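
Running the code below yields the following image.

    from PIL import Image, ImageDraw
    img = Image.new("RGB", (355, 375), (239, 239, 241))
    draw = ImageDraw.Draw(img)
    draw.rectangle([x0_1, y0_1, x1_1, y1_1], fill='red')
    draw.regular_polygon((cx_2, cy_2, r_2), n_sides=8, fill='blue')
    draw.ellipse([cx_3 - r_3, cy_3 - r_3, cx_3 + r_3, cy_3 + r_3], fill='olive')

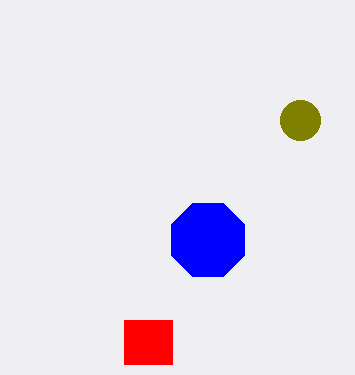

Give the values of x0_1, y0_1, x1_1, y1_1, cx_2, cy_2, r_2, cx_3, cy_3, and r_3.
x0_1 = 124; y0_1 = 320; x1_1 = 172; y1_1 = 364; cx_2 = 208; cy_2 = 240; r_2 = 40; cx_3 = 300; cy_3 = 120; r_3 = 20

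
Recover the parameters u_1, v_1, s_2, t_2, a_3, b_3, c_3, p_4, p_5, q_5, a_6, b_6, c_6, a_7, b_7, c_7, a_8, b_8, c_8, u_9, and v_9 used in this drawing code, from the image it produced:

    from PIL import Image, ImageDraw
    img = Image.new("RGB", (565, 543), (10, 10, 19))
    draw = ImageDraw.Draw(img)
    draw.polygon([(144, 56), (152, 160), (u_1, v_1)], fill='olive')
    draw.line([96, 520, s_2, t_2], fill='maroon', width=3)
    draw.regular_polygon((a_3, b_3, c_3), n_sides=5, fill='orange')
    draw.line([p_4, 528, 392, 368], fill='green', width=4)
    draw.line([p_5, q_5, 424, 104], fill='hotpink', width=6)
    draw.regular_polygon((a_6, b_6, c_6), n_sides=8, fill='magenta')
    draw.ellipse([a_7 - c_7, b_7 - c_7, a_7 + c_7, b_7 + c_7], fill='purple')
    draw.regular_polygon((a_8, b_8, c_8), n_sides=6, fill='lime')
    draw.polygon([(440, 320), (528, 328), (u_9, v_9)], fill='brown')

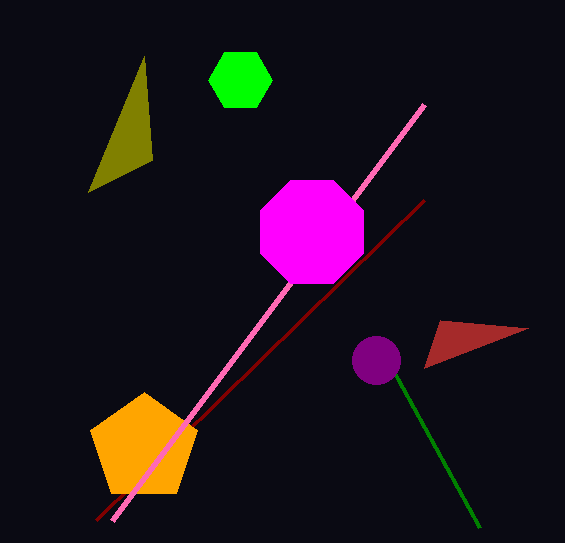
u_1 = 88
v_1 = 192
s_2 = 424
t_2 = 200
a_3 = 144
b_3 = 448
c_3 = 56
p_4 = 480
p_5 = 112
q_5 = 520
a_6 = 312
b_6 = 232
c_6 = 56
a_7 = 376
b_7 = 360
c_7 = 24
a_8 = 240
b_8 = 80
c_8 = 32
u_9 = 424
v_9 = 368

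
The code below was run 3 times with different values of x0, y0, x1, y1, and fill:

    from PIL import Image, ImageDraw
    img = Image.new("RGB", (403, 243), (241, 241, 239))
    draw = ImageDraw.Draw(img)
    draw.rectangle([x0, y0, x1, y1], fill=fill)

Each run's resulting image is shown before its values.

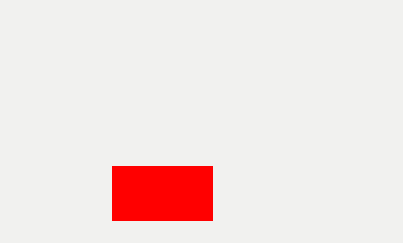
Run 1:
x0 = 112; y0 = 166; x1 = 212; y1 = 220; fill = 'red'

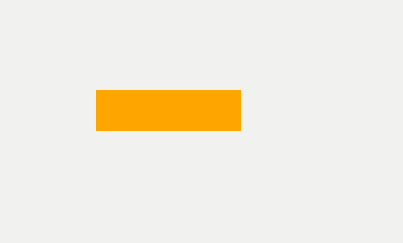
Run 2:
x0 = 96, y0 = 90, x1 = 240, y1 = 130, fill = 'orange'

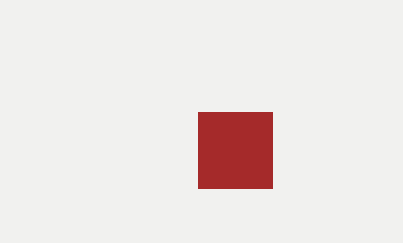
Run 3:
x0 = 198
y0 = 112
x1 = 272
y1 = 188
fill = 'brown'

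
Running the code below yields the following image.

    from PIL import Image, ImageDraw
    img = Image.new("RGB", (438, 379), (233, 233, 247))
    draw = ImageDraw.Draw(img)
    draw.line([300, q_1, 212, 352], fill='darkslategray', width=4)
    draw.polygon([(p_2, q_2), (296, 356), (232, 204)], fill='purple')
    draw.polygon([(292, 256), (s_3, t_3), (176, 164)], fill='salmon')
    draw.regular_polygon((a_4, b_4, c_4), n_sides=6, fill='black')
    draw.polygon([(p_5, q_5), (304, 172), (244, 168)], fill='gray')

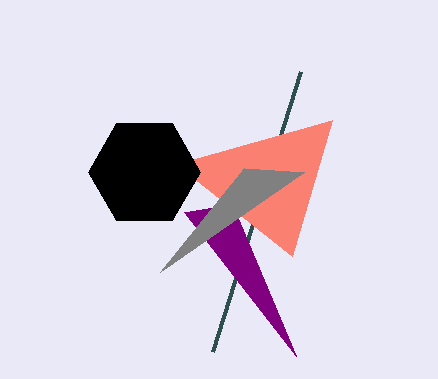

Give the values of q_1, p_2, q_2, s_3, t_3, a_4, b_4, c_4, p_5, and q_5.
q_1 = 72, p_2 = 184, q_2 = 212, s_3 = 332, t_3 = 120, a_4 = 144, b_4 = 172, c_4 = 56, p_5 = 160, q_5 = 272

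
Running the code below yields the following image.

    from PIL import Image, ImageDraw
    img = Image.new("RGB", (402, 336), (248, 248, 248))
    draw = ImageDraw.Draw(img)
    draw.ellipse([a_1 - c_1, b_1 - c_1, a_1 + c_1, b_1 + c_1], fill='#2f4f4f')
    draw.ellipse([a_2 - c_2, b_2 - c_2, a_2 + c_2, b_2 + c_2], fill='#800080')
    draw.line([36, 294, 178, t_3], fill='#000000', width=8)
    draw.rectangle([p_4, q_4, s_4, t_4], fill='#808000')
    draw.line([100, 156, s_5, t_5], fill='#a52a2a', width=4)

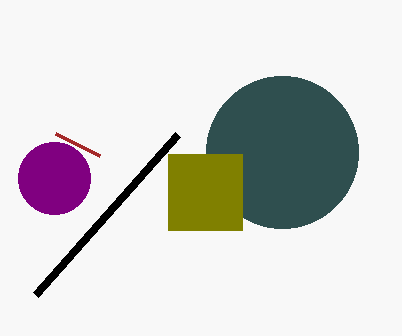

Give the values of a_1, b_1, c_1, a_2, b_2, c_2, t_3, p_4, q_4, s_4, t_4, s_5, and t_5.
a_1 = 282; b_1 = 152; c_1 = 76; a_2 = 54; b_2 = 178; c_2 = 36; t_3 = 134; p_4 = 168; q_4 = 154; s_4 = 242; t_4 = 230; s_5 = 56; t_5 = 134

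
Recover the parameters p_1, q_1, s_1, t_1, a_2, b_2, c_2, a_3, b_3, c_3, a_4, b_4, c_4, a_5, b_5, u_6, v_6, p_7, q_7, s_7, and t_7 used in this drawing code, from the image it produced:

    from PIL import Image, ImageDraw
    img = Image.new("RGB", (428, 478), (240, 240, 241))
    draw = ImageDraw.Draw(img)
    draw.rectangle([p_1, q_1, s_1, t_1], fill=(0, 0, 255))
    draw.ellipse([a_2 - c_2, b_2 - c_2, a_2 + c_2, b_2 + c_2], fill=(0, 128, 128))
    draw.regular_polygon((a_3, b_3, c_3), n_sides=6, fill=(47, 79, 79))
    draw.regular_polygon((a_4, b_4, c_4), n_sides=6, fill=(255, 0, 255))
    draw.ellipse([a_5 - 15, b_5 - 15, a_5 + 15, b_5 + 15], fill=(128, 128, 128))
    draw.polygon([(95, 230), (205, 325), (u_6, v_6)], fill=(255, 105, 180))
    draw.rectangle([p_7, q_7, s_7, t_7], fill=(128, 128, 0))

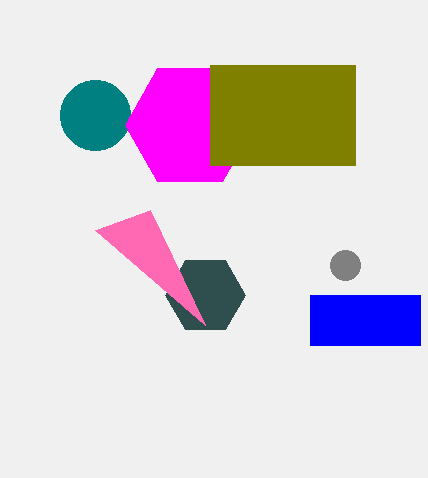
p_1 = 310, q_1 = 295, s_1 = 420, t_1 = 345, a_2 = 95, b_2 = 115, c_2 = 35, a_3 = 205, b_3 = 295, c_3 = 40, a_4 = 190, b_4 = 125, c_4 = 65, a_5 = 345, b_5 = 265, u_6 = 150, v_6 = 210, p_7 = 210, q_7 = 65, s_7 = 355, t_7 = 165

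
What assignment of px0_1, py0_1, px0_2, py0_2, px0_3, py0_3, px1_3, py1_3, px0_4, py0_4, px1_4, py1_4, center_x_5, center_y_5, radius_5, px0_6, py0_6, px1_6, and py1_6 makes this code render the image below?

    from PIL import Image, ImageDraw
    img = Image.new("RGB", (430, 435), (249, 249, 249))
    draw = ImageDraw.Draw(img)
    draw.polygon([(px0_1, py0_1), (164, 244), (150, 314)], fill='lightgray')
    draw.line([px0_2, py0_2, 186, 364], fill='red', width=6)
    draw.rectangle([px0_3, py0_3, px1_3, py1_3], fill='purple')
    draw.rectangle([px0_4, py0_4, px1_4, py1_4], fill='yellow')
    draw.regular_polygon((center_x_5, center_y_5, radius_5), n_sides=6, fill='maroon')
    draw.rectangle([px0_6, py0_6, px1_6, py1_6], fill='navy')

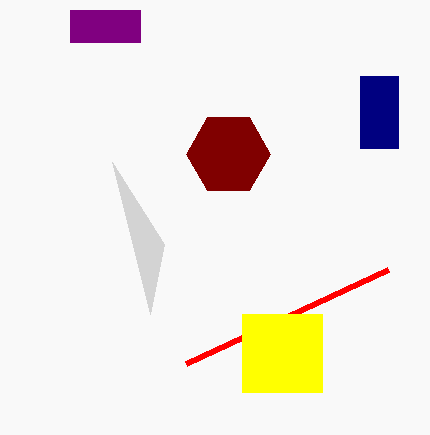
px0_1 = 112; py0_1 = 162; px0_2 = 388; py0_2 = 270; px0_3 = 70; py0_3 = 10; px1_3 = 140; py1_3 = 42; px0_4 = 242; py0_4 = 314; px1_4 = 322; py1_4 = 392; center_x_5 = 228; center_y_5 = 154; radius_5 = 42; px0_6 = 360; py0_6 = 76; px1_6 = 398; py1_6 = 148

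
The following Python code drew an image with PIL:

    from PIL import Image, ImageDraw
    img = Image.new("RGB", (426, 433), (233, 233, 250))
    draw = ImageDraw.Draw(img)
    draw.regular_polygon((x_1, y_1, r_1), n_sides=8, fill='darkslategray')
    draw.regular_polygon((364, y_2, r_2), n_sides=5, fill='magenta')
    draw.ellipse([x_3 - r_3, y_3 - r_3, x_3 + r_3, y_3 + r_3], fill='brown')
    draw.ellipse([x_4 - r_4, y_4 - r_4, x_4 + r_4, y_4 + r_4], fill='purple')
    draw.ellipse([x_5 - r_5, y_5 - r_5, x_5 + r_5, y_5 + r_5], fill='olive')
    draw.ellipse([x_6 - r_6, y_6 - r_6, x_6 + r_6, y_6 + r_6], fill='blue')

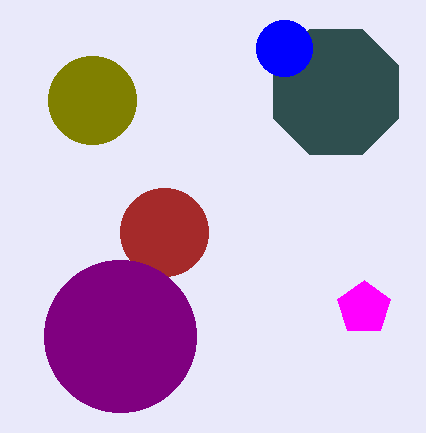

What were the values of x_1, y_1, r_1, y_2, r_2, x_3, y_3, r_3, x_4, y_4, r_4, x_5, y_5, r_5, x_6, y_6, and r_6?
x_1 = 336; y_1 = 92; r_1 = 68; y_2 = 308; r_2 = 28; x_3 = 164; y_3 = 232; r_3 = 44; x_4 = 120; y_4 = 336; r_4 = 76; x_5 = 92; y_5 = 100; r_5 = 44; x_6 = 284; y_6 = 48; r_6 = 28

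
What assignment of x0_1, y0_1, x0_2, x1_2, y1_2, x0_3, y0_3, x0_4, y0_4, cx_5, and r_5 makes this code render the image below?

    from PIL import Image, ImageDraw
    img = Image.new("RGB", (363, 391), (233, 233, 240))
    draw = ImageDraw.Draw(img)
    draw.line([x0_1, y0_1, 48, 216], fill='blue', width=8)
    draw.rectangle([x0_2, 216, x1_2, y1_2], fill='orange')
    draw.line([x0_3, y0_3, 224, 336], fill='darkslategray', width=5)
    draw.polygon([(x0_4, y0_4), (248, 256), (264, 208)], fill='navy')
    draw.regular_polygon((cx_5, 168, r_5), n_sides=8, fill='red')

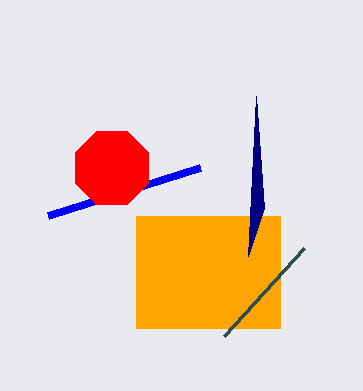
x0_1 = 200; y0_1 = 168; x0_2 = 136; x1_2 = 280; y1_2 = 328; x0_3 = 304; y0_3 = 248; x0_4 = 256; y0_4 = 96; cx_5 = 112; r_5 = 40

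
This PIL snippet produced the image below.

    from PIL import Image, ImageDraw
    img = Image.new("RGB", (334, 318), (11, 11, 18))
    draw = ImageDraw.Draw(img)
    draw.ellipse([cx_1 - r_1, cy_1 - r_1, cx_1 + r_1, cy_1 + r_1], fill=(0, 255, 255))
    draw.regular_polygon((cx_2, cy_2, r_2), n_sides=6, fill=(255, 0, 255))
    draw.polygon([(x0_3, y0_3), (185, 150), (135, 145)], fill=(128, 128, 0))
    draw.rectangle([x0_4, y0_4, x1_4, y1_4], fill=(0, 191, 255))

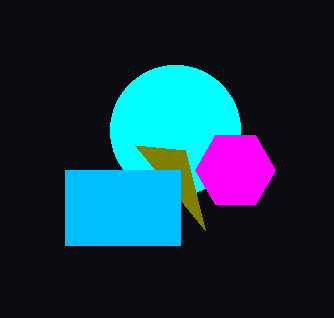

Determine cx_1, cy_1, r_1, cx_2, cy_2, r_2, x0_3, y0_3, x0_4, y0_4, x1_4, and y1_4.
cx_1 = 175
cy_1 = 130
r_1 = 65
cx_2 = 235
cy_2 = 170
r_2 = 40
x0_3 = 205
y0_3 = 230
x0_4 = 65
y0_4 = 170
x1_4 = 180
y1_4 = 245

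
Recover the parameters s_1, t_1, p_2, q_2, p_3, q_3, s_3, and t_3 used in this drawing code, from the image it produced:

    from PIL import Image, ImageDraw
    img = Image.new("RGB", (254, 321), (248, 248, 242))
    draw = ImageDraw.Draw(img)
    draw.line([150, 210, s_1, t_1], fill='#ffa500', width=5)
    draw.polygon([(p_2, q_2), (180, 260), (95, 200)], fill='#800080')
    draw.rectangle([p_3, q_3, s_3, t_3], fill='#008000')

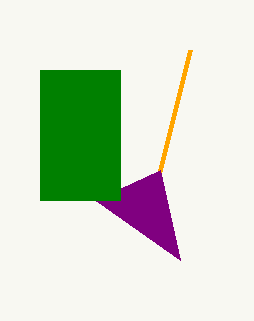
s_1 = 190, t_1 = 50, p_2 = 160, q_2 = 170, p_3 = 40, q_3 = 70, s_3 = 120, t_3 = 200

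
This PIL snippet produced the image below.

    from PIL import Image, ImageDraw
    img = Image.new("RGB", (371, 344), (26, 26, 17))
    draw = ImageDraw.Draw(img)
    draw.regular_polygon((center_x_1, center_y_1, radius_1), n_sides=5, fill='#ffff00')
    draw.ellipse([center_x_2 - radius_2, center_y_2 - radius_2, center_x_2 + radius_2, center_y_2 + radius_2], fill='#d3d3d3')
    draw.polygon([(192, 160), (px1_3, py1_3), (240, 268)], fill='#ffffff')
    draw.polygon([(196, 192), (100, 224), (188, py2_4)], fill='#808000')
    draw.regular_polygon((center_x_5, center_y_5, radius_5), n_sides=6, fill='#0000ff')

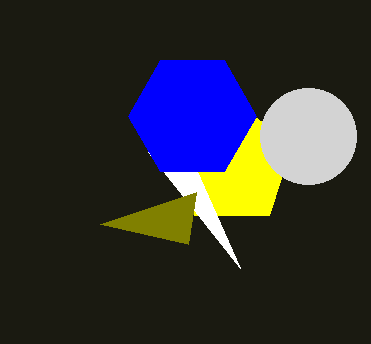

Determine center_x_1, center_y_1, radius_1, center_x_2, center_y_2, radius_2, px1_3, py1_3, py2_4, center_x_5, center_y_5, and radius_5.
center_x_1 = 232, center_y_1 = 164, radius_1 = 64, center_x_2 = 308, center_y_2 = 136, radius_2 = 48, px1_3 = 148, py1_3 = 152, py2_4 = 244, center_x_5 = 192, center_y_5 = 116, radius_5 = 64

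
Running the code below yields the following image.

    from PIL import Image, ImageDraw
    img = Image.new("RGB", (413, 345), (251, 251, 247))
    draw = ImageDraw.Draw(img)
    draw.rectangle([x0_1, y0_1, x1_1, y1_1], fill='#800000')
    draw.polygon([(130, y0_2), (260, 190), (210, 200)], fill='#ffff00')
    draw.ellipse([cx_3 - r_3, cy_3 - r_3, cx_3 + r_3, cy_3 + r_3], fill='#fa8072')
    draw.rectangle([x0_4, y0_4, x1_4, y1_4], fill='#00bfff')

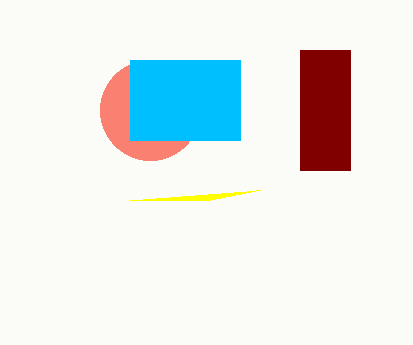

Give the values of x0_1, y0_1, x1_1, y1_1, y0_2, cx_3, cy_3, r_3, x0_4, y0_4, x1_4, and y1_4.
x0_1 = 300; y0_1 = 50; x1_1 = 350; y1_1 = 170; y0_2 = 200; cx_3 = 150; cy_3 = 110; r_3 = 50; x0_4 = 130; y0_4 = 60; x1_4 = 240; y1_4 = 140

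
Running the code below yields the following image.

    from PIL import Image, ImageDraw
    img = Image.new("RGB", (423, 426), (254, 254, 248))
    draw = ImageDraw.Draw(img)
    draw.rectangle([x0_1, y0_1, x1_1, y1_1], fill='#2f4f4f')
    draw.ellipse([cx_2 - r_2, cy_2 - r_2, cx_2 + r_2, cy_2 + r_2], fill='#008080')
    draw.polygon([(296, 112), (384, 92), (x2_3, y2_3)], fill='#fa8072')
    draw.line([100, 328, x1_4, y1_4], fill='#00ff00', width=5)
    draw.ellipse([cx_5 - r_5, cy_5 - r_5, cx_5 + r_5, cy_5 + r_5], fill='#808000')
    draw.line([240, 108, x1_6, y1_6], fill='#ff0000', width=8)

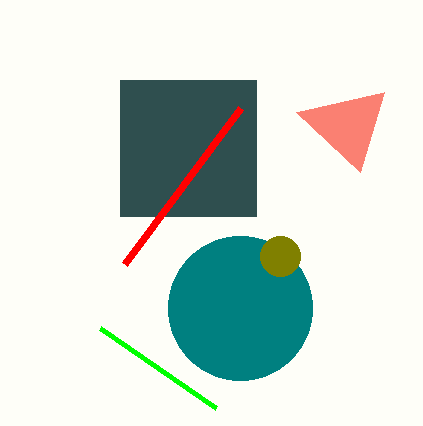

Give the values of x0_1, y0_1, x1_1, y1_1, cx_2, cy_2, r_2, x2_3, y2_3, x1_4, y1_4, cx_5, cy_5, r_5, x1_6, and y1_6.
x0_1 = 120; y0_1 = 80; x1_1 = 256; y1_1 = 216; cx_2 = 240; cy_2 = 308; r_2 = 72; x2_3 = 360; y2_3 = 172; x1_4 = 216; y1_4 = 408; cx_5 = 280; cy_5 = 256; r_5 = 20; x1_6 = 124; y1_6 = 264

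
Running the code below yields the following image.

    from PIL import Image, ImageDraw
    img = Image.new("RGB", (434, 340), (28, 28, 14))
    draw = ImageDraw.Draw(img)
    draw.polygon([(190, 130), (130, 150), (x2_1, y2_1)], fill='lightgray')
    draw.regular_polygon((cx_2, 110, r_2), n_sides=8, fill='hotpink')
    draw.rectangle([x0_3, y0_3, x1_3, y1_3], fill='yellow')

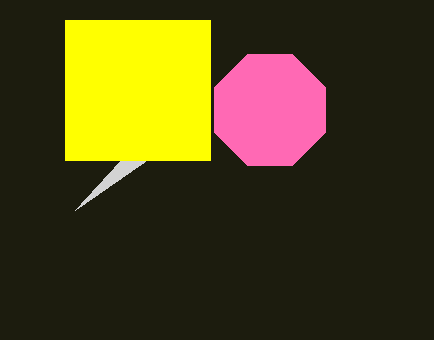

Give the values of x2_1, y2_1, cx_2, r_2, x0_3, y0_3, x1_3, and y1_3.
x2_1 = 75; y2_1 = 210; cx_2 = 270; r_2 = 60; x0_3 = 65; y0_3 = 20; x1_3 = 210; y1_3 = 160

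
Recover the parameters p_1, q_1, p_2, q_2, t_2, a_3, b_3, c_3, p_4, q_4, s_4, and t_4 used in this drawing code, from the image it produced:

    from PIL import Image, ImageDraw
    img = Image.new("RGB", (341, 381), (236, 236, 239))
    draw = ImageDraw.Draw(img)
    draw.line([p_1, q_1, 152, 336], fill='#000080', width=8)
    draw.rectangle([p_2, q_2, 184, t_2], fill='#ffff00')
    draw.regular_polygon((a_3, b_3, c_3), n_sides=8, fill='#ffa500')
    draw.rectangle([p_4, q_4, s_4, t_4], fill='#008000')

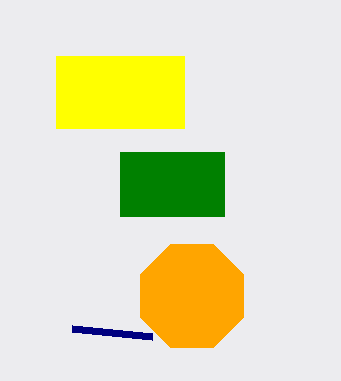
p_1 = 72; q_1 = 328; p_2 = 56; q_2 = 56; t_2 = 128; a_3 = 192; b_3 = 296; c_3 = 56; p_4 = 120; q_4 = 152; s_4 = 224; t_4 = 216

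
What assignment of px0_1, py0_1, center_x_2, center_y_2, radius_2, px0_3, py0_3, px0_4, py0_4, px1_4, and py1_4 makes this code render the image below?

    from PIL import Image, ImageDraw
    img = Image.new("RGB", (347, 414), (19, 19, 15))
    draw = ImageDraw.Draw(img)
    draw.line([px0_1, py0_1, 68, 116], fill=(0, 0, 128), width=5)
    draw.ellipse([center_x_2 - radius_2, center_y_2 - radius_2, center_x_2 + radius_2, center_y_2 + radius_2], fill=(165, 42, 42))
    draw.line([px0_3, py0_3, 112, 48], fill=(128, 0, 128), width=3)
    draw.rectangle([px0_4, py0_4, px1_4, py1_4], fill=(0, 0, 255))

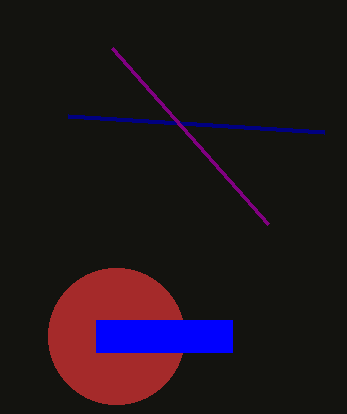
px0_1 = 324
py0_1 = 132
center_x_2 = 116
center_y_2 = 336
radius_2 = 68
px0_3 = 268
py0_3 = 224
px0_4 = 96
py0_4 = 320
px1_4 = 232
py1_4 = 352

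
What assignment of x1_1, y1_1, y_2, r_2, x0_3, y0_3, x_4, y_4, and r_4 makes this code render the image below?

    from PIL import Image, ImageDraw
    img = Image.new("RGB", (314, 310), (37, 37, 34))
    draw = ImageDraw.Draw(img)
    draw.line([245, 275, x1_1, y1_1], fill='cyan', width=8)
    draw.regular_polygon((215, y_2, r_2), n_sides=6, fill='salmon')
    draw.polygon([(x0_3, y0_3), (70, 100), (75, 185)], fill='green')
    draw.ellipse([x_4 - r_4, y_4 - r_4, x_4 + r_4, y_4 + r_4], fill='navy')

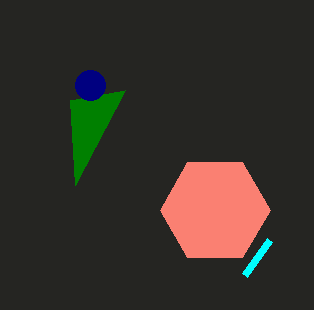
x1_1 = 270
y1_1 = 240
y_2 = 210
r_2 = 55
x0_3 = 125
y0_3 = 90
x_4 = 90
y_4 = 85
r_4 = 15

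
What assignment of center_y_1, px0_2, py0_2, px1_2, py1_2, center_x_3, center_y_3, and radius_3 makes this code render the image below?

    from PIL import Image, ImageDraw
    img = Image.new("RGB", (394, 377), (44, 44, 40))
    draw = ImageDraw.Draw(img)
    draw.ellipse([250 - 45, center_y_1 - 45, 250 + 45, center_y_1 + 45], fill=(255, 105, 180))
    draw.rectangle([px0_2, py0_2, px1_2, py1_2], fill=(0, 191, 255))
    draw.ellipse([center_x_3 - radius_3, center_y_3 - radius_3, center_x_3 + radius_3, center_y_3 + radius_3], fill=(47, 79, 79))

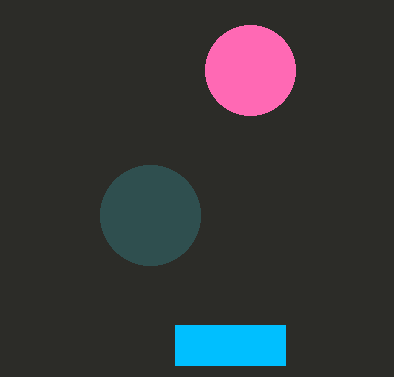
center_y_1 = 70
px0_2 = 175
py0_2 = 325
px1_2 = 285
py1_2 = 365
center_x_3 = 150
center_y_3 = 215
radius_3 = 50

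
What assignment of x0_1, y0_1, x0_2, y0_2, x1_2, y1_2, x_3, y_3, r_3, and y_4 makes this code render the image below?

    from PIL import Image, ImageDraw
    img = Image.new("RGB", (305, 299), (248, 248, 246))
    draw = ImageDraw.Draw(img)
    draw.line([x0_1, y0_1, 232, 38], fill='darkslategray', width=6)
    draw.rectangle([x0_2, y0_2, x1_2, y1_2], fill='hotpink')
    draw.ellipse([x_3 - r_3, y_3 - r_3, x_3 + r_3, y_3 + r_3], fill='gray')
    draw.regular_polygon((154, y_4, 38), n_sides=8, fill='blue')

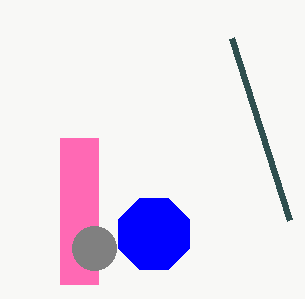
x0_1 = 290, y0_1 = 220, x0_2 = 60, y0_2 = 138, x1_2 = 98, y1_2 = 284, x_3 = 94, y_3 = 248, r_3 = 22, y_4 = 234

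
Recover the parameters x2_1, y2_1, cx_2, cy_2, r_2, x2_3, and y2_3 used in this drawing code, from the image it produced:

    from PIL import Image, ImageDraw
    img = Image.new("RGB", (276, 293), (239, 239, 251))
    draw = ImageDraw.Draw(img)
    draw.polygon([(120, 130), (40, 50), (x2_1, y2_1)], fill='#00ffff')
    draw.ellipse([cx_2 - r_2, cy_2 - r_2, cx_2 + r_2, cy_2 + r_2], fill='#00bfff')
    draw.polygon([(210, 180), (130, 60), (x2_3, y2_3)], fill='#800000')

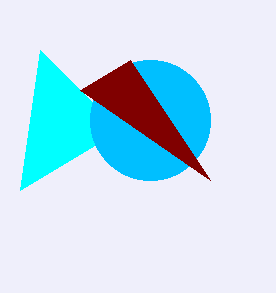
x2_1 = 20; y2_1 = 190; cx_2 = 150; cy_2 = 120; r_2 = 60; x2_3 = 80; y2_3 = 90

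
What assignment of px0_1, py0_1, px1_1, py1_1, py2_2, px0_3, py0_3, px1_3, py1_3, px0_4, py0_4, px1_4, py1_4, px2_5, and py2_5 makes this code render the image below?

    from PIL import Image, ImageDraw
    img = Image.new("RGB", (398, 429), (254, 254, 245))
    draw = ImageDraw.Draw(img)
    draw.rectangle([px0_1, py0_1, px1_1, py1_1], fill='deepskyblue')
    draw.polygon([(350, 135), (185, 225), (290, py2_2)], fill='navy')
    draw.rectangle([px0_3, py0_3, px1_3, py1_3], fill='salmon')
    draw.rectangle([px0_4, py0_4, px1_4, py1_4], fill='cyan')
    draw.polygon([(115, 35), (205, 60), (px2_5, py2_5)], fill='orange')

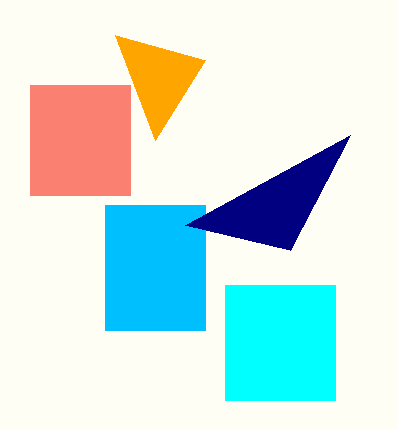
px0_1 = 105; py0_1 = 205; px1_1 = 205; py1_1 = 330; py2_2 = 250; px0_3 = 30; py0_3 = 85; px1_3 = 130; py1_3 = 195; px0_4 = 225; py0_4 = 285; px1_4 = 335; py1_4 = 400; px2_5 = 155; py2_5 = 140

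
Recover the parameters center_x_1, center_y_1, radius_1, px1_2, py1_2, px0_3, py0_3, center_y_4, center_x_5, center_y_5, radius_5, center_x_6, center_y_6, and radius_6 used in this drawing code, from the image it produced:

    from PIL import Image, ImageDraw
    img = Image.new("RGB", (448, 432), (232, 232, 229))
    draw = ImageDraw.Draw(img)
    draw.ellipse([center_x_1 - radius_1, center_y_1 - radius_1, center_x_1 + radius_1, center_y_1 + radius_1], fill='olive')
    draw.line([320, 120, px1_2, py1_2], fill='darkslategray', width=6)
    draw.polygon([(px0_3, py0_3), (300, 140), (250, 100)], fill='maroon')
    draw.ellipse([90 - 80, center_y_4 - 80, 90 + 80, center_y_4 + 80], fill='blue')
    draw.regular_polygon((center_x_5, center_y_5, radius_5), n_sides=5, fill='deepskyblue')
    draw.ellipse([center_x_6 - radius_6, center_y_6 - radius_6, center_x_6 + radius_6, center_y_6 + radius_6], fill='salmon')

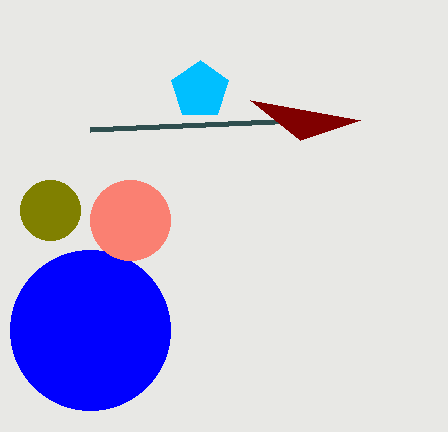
center_x_1 = 50, center_y_1 = 210, radius_1 = 30, px1_2 = 90, py1_2 = 130, px0_3 = 360, py0_3 = 120, center_y_4 = 330, center_x_5 = 200, center_y_5 = 90, radius_5 = 30, center_x_6 = 130, center_y_6 = 220, radius_6 = 40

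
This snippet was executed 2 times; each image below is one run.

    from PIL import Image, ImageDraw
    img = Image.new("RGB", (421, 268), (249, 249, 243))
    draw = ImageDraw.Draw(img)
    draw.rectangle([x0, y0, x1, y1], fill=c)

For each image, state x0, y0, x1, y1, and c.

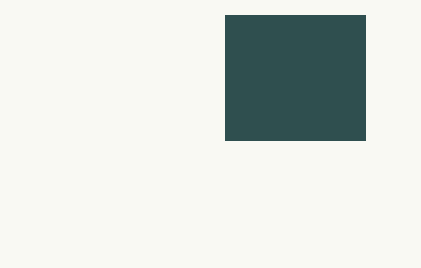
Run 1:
x0 = 225; y0 = 15; x1 = 365; y1 = 140; c = 'darkslategray'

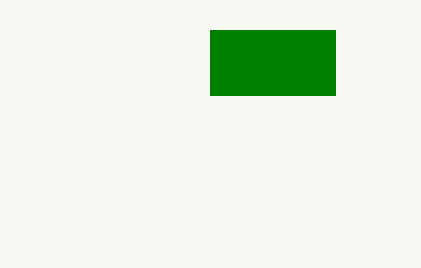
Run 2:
x0 = 210
y0 = 30
x1 = 335
y1 = 95
c = 'green'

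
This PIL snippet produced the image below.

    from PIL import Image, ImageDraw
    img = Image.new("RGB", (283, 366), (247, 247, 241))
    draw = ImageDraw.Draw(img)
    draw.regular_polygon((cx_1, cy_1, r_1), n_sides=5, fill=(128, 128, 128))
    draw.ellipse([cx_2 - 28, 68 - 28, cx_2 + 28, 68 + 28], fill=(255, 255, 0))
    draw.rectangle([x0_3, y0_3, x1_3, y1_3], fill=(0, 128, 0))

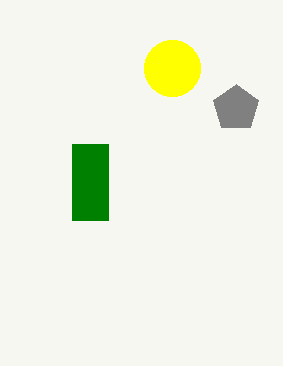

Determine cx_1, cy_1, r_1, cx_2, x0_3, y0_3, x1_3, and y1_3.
cx_1 = 236; cy_1 = 108; r_1 = 24; cx_2 = 172; x0_3 = 72; y0_3 = 144; x1_3 = 108; y1_3 = 220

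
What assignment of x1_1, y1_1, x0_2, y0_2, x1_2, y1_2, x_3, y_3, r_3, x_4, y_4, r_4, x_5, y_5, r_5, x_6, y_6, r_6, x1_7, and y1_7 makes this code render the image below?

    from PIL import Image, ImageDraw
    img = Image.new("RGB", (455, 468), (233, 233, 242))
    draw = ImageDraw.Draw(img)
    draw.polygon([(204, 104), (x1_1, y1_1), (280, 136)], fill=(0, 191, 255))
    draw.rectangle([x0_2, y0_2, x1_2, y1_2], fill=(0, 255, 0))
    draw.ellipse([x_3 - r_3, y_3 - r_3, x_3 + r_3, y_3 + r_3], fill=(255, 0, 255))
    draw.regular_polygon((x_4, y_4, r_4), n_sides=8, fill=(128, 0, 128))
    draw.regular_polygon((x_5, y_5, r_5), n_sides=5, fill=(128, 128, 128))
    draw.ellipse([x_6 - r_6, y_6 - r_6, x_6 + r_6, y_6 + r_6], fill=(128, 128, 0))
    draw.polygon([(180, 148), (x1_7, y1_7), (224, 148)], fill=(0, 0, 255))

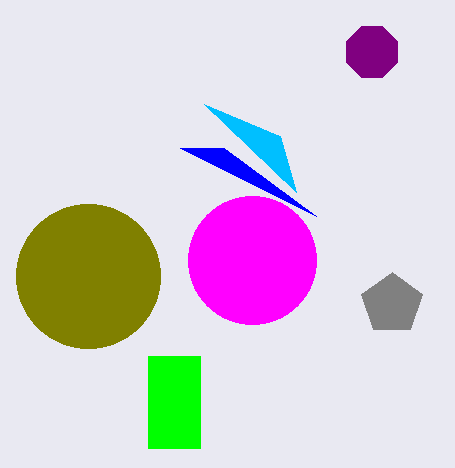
x1_1 = 296; y1_1 = 192; x0_2 = 148; y0_2 = 356; x1_2 = 200; y1_2 = 448; x_3 = 252; y_3 = 260; r_3 = 64; x_4 = 372; y_4 = 52; r_4 = 28; x_5 = 392; y_5 = 304; r_5 = 32; x_6 = 88; y_6 = 276; r_6 = 72; x1_7 = 316; y1_7 = 216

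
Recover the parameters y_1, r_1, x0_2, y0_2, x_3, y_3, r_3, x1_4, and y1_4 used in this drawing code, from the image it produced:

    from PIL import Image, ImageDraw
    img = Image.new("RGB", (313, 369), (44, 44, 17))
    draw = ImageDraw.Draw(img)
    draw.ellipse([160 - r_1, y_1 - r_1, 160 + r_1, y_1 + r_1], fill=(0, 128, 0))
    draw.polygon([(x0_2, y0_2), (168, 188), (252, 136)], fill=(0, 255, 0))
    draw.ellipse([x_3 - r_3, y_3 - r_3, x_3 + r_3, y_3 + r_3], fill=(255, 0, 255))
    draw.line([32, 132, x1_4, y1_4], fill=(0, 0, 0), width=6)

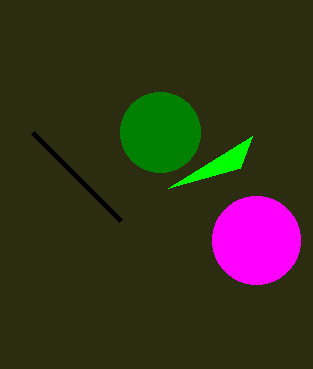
y_1 = 132, r_1 = 40, x0_2 = 240, y0_2 = 168, x_3 = 256, y_3 = 240, r_3 = 44, x1_4 = 120, y1_4 = 220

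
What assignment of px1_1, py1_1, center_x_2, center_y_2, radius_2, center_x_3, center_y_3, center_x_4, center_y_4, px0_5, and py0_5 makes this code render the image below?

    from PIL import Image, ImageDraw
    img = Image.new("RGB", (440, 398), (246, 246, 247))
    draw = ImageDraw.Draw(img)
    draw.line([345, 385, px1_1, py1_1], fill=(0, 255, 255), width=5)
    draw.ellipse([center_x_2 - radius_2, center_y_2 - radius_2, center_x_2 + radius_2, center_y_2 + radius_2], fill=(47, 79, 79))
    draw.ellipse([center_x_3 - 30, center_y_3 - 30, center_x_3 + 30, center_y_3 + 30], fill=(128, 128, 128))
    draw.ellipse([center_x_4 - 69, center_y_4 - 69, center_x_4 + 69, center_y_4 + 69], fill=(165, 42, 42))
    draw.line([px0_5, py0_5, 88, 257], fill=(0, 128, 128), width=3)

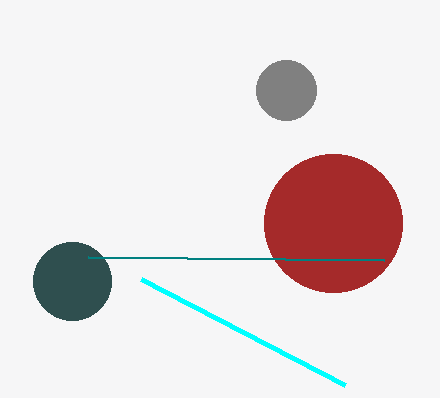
px1_1 = 141; py1_1 = 279; center_x_2 = 72; center_y_2 = 281; radius_2 = 39; center_x_3 = 286; center_y_3 = 90; center_x_4 = 333; center_y_4 = 223; px0_5 = 384; py0_5 = 260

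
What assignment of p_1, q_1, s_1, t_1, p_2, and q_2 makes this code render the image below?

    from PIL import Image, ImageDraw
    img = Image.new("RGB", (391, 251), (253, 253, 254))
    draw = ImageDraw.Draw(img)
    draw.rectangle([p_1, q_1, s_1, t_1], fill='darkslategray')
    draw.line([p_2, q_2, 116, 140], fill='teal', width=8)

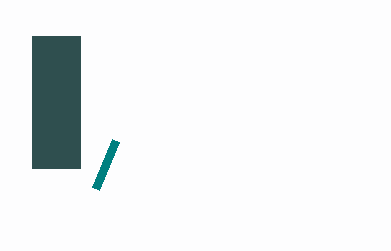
p_1 = 32, q_1 = 36, s_1 = 80, t_1 = 168, p_2 = 96, q_2 = 188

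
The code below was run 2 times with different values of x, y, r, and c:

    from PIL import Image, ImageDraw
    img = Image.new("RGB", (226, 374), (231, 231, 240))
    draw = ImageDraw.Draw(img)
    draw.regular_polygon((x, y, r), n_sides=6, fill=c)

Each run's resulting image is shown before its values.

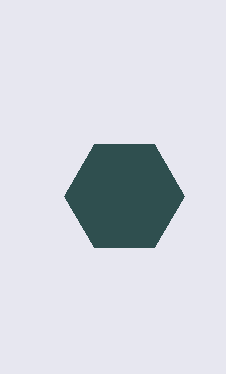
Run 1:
x = 124, y = 196, r = 60, c = 'darkslategray'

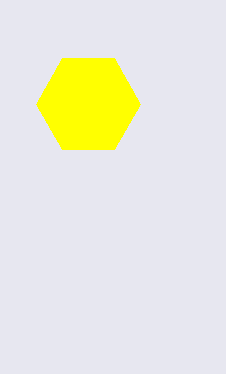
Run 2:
x = 88, y = 104, r = 52, c = 'yellow'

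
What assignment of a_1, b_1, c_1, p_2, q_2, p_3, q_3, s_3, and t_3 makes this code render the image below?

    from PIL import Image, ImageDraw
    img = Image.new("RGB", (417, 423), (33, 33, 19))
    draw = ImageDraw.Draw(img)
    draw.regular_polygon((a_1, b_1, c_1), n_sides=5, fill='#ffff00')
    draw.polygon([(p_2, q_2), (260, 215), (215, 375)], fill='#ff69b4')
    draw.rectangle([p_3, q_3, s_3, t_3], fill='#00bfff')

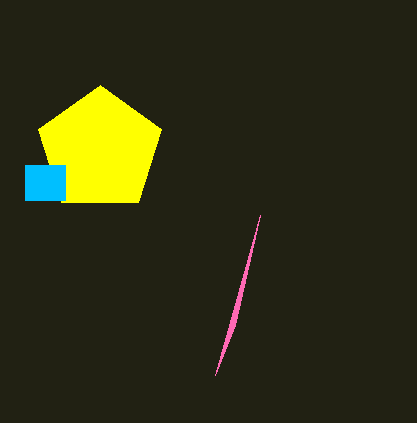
a_1 = 100; b_1 = 150; c_1 = 65; p_2 = 235; q_2 = 325; p_3 = 25; q_3 = 165; s_3 = 65; t_3 = 200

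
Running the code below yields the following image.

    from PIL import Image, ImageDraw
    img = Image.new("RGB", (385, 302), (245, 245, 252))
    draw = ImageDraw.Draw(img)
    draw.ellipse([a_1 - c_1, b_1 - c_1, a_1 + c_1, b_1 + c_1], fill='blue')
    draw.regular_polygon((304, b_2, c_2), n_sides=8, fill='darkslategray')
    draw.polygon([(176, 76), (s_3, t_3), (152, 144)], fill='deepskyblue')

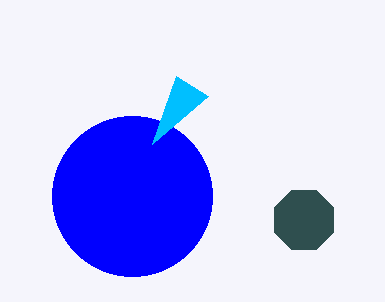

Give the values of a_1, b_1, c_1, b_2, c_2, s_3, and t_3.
a_1 = 132, b_1 = 196, c_1 = 80, b_2 = 220, c_2 = 32, s_3 = 208, t_3 = 96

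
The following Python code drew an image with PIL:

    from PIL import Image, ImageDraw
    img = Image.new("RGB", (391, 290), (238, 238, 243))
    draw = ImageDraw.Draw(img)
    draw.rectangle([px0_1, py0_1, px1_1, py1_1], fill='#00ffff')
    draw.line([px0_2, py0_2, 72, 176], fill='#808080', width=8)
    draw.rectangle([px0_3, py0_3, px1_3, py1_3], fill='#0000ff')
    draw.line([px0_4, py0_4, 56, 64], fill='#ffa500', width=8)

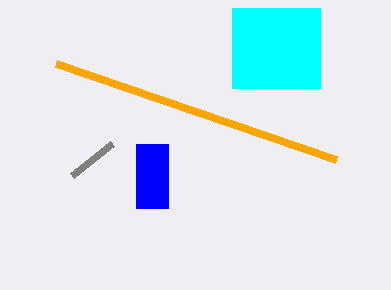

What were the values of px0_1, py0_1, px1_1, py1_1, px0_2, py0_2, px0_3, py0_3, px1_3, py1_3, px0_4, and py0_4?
px0_1 = 232, py0_1 = 8, px1_1 = 320, py1_1 = 88, px0_2 = 112, py0_2 = 144, px0_3 = 136, py0_3 = 144, px1_3 = 168, py1_3 = 208, px0_4 = 336, py0_4 = 160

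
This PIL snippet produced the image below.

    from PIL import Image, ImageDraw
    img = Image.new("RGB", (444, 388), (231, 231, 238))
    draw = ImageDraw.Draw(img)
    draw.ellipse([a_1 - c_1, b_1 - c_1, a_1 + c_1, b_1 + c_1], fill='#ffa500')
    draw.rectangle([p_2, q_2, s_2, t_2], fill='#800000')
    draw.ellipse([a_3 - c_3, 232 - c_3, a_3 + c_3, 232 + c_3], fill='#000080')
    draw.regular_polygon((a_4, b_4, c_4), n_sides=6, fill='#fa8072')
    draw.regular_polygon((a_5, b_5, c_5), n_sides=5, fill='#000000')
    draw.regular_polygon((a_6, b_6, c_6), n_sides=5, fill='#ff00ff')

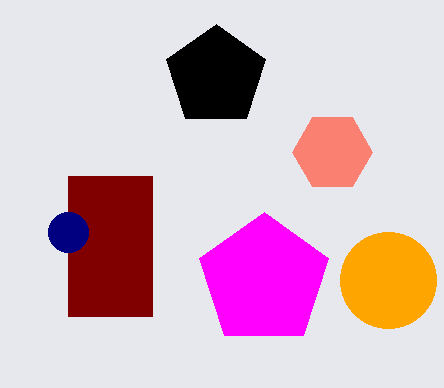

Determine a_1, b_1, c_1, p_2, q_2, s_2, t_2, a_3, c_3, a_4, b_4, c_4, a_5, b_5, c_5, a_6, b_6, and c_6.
a_1 = 388
b_1 = 280
c_1 = 48
p_2 = 68
q_2 = 176
s_2 = 152
t_2 = 316
a_3 = 68
c_3 = 20
a_4 = 332
b_4 = 152
c_4 = 40
a_5 = 216
b_5 = 76
c_5 = 52
a_6 = 264
b_6 = 280
c_6 = 68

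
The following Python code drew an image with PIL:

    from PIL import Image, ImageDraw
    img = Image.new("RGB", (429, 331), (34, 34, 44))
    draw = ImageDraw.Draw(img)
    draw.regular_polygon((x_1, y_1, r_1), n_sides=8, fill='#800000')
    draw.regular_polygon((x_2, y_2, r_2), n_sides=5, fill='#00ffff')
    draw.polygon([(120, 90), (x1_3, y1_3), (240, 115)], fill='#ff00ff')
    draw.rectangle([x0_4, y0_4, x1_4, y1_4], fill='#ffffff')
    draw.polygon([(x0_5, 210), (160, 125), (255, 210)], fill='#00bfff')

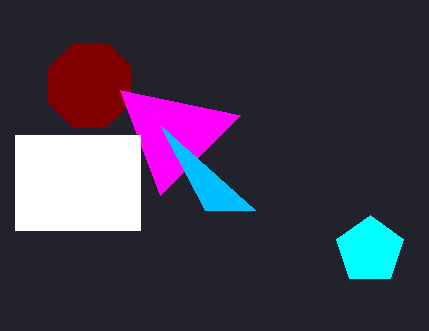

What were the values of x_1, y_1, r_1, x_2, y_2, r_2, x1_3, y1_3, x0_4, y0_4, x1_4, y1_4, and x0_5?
x_1 = 90
y_1 = 85
r_1 = 45
x_2 = 370
y_2 = 250
r_2 = 35
x1_3 = 160
y1_3 = 195
x0_4 = 15
y0_4 = 135
x1_4 = 140
y1_4 = 230
x0_5 = 205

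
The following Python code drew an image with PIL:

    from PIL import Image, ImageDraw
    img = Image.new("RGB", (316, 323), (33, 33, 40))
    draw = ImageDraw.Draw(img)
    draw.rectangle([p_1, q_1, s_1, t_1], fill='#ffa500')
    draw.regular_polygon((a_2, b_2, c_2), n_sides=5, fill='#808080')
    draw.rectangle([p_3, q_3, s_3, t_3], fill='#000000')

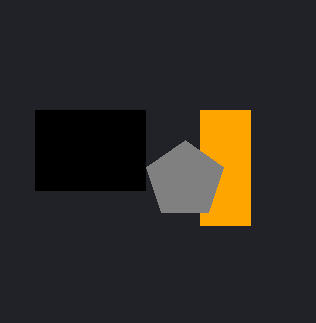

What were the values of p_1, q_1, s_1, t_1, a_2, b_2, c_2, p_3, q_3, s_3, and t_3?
p_1 = 200
q_1 = 110
s_1 = 250
t_1 = 225
a_2 = 185
b_2 = 180
c_2 = 40
p_3 = 35
q_3 = 110
s_3 = 145
t_3 = 190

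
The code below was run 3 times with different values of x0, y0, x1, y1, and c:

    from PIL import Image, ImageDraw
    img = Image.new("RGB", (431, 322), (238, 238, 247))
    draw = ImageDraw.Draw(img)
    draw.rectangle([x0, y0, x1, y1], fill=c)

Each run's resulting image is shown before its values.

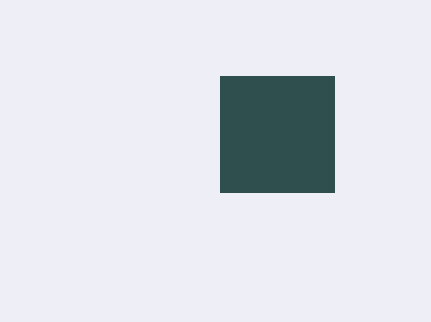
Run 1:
x0 = 220
y0 = 76
x1 = 334
y1 = 192
c = 'darkslategray'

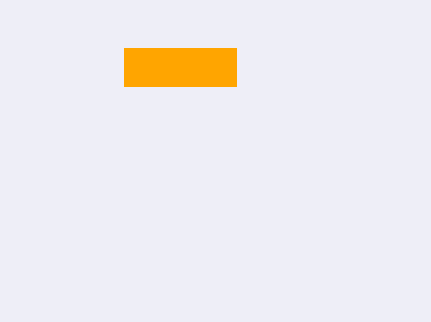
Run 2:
x0 = 124; y0 = 48; x1 = 236; y1 = 86; c = 'orange'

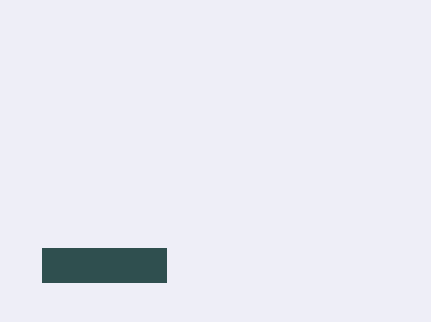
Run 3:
x0 = 42; y0 = 248; x1 = 166; y1 = 282; c = 'darkslategray'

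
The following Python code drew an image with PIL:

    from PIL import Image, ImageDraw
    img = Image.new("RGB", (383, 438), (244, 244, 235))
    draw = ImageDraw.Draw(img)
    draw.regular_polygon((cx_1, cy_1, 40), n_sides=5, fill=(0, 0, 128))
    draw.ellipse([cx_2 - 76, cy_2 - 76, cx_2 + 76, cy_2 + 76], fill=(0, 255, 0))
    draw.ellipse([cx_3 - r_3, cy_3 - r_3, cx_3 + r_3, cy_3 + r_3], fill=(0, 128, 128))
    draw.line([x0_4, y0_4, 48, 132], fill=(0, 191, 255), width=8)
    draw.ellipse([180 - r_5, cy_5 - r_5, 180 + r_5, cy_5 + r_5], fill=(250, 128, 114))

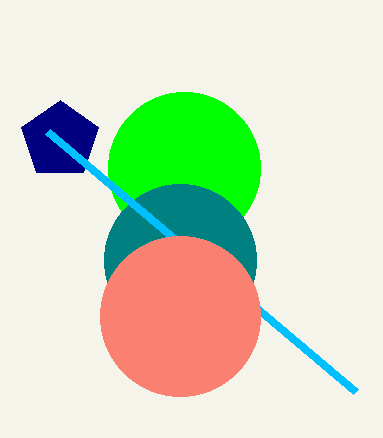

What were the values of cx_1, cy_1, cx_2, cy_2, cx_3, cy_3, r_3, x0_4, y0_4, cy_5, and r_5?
cx_1 = 60, cy_1 = 140, cx_2 = 184, cy_2 = 168, cx_3 = 180, cy_3 = 260, r_3 = 76, x0_4 = 356, y0_4 = 392, cy_5 = 316, r_5 = 80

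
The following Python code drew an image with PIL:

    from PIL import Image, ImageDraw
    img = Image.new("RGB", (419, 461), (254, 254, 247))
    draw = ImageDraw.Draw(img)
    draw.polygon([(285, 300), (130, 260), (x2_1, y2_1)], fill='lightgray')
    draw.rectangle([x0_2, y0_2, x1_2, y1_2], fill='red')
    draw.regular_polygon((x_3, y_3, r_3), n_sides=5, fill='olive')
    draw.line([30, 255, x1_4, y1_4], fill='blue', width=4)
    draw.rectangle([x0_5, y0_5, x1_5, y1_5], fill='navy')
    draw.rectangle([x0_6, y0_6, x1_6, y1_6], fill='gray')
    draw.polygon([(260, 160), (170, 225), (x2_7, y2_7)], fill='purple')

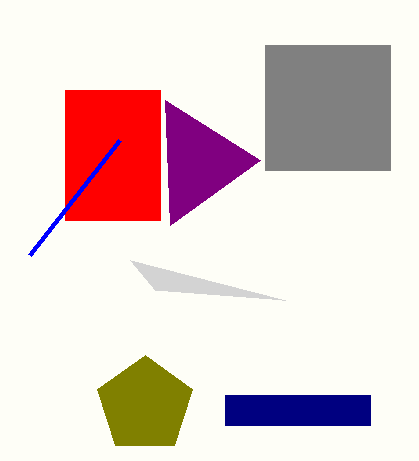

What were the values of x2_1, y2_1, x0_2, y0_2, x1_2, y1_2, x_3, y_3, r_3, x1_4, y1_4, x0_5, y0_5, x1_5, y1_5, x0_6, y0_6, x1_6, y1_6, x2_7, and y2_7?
x2_1 = 155, y2_1 = 290, x0_2 = 65, y0_2 = 90, x1_2 = 160, y1_2 = 220, x_3 = 145, y_3 = 405, r_3 = 50, x1_4 = 120, y1_4 = 140, x0_5 = 225, y0_5 = 395, x1_5 = 370, y1_5 = 425, x0_6 = 265, y0_6 = 45, x1_6 = 390, y1_6 = 170, x2_7 = 165, y2_7 = 100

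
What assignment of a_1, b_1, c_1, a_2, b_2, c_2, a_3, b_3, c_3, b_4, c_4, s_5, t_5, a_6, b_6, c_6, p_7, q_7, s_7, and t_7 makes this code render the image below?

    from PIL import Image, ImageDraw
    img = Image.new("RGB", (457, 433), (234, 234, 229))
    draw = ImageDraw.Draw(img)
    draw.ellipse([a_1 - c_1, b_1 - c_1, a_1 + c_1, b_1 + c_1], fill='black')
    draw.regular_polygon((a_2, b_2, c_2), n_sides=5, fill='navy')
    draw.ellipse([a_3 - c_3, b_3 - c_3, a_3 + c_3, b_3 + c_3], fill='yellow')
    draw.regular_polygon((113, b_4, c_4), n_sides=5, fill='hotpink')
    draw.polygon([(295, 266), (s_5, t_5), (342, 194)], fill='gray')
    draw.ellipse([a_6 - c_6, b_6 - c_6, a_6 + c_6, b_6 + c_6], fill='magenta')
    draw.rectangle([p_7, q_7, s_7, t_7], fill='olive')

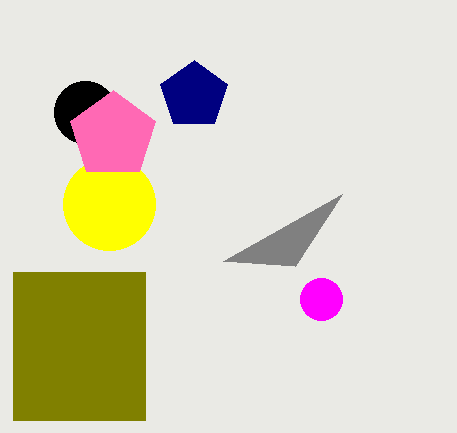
a_1 = 85, b_1 = 112, c_1 = 31, a_2 = 194, b_2 = 95, c_2 = 35, a_3 = 109, b_3 = 204, c_3 = 46, b_4 = 135, c_4 = 45, s_5 = 223, t_5 = 261, a_6 = 321, b_6 = 299, c_6 = 21, p_7 = 13, q_7 = 272, s_7 = 145, t_7 = 420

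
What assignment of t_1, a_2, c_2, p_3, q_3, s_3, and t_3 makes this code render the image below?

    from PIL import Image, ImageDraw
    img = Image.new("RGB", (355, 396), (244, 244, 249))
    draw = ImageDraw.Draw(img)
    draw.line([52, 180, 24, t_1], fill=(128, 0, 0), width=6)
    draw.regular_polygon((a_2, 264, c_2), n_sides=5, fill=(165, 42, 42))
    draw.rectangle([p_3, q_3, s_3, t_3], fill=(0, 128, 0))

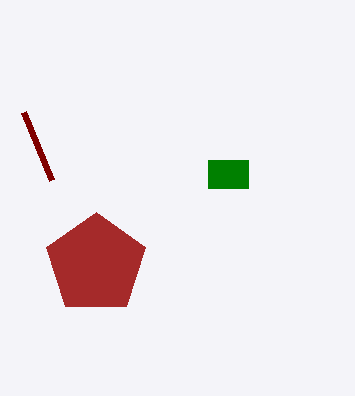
t_1 = 112
a_2 = 96
c_2 = 52
p_3 = 208
q_3 = 160
s_3 = 248
t_3 = 188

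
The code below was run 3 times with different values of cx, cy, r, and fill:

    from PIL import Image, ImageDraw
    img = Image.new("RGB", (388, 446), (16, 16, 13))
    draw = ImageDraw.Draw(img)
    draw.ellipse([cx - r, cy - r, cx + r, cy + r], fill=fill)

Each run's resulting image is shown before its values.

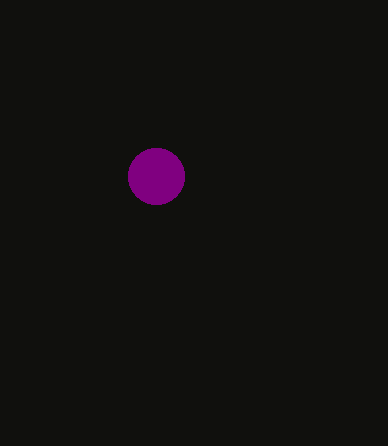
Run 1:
cx = 156, cy = 176, r = 28, fill = 'purple'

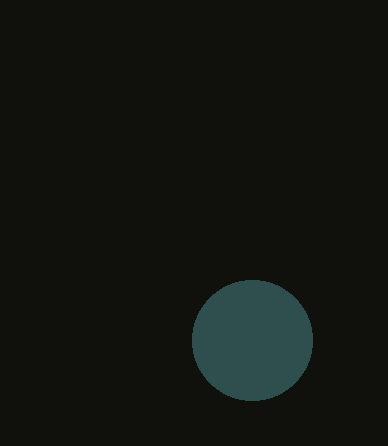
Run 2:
cx = 252, cy = 340, r = 60, fill = 'darkslategray'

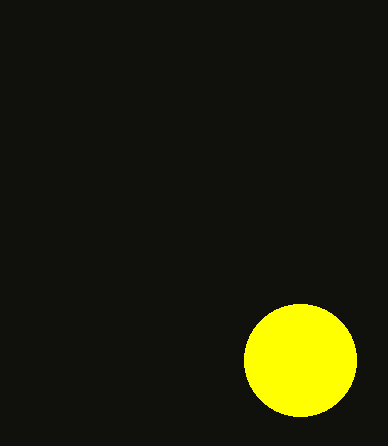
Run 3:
cx = 300
cy = 360
r = 56
fill = 'yellow'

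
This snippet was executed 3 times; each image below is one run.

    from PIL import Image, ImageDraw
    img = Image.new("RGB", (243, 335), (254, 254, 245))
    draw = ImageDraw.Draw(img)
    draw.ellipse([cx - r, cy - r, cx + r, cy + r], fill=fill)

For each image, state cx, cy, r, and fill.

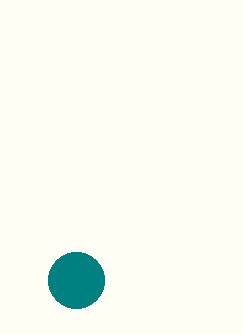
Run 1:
cx = 76; cy = 280; r = 28; fill = 'teal'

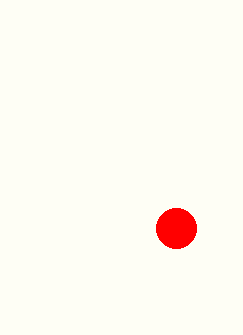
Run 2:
cx = 176
cy = 228
r = 20
fill = 'red'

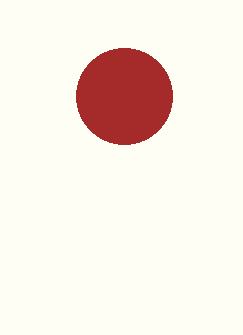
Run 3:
cx = 124
cy = 96
r = 48
fill = 'brown'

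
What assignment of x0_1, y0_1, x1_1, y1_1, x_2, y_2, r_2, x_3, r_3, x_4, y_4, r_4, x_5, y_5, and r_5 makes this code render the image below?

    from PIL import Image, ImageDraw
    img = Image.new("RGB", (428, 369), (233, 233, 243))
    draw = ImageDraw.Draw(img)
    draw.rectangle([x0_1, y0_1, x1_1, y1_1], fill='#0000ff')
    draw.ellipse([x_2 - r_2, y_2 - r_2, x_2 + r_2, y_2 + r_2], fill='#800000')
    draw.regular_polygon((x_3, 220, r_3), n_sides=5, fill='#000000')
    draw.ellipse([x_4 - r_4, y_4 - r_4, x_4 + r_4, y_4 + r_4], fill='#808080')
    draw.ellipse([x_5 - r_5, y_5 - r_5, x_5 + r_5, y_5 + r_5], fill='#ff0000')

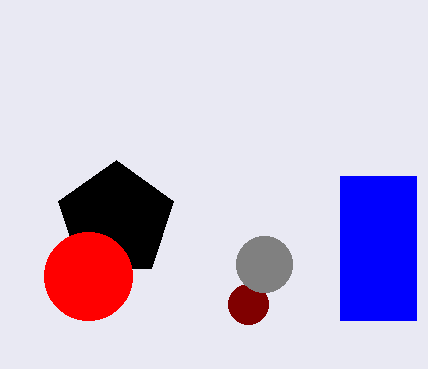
x0_1 = 340; y0_1 = 176; x1_1 = 416; y1_1 = 320; x_2 = 248; y_2 = 304; r_2 = 20; x_3 = 116; r_3 = 60; x_4 = 264; y_4 = 264; r_4 = 28; x_5 = 88; y_5 = 276; r_5 = 44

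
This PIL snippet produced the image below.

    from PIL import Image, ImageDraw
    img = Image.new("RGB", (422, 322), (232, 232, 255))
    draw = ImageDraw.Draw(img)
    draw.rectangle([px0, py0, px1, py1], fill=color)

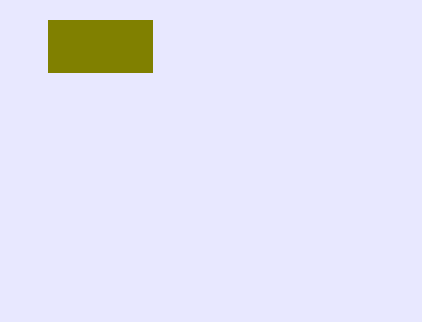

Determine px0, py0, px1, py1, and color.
px0 = 48
py0 = 20
px1 = 152
py1 = 72
color = 'olive'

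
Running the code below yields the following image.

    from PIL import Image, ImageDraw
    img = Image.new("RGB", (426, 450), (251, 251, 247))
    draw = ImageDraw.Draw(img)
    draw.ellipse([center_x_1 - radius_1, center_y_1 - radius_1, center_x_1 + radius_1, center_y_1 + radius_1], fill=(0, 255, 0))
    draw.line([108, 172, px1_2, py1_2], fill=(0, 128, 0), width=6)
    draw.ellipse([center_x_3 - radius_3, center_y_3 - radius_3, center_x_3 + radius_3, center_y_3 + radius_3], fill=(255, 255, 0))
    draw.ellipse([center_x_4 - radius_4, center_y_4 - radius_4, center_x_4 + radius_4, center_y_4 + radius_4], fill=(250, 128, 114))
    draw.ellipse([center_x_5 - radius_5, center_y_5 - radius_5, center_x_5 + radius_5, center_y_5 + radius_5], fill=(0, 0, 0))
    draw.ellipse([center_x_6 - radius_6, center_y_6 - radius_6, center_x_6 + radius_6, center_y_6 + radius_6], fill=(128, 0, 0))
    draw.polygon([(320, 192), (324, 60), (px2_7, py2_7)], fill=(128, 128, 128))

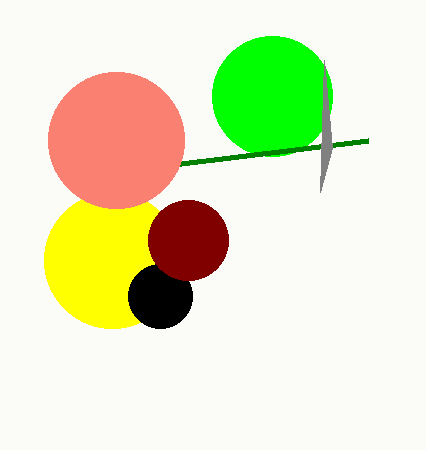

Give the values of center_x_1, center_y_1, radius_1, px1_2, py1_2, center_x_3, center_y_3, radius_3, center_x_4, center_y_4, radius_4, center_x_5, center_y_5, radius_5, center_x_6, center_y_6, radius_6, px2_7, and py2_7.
center_x_1 = 272; center_y_1 = 96; radius_1 = 60; px1_2 = 368; py1_2 = 140; center_x_3 = 112; center_y_3 = 260; radius_3 = 68; center_x_4 = 116; center_y_4 = 140; radius_4 = 68; center_x_5 = 160; center_y_5 = 296; radius_5 = 32; center_x_6 = 188; center_y_6 = 240; radius_6 = 40; px2_7 = 332; py2_7 = 148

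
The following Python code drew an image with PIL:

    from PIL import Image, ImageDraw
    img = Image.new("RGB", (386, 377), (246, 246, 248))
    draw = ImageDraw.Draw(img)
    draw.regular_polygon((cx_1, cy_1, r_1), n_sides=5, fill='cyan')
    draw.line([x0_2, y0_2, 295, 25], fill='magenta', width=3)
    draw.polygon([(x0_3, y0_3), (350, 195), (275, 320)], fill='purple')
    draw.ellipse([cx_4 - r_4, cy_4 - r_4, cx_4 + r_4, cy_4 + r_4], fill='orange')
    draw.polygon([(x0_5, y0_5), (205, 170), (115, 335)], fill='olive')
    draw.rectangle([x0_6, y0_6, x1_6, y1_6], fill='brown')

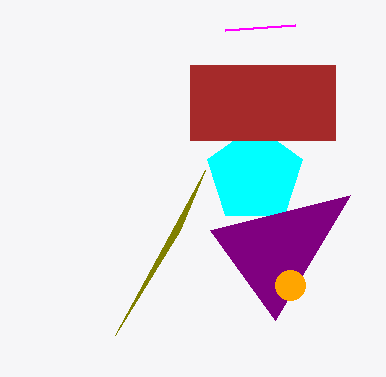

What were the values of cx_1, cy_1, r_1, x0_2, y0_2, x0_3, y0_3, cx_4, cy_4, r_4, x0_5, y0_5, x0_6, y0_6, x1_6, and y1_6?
cx_1 = 255; cy_1 = 175; r_1 = 50; x0_2 = 225; y0_2 = 30; x0_3 = 210; y0_3 = 230; cx_4 = 290; cy_4 = 285; r_4 = 15; x0_5 = 180; y0_5 = 230; x0_6 = 190; y0_6 = 65; x1_6 = 335; y1_6 = 140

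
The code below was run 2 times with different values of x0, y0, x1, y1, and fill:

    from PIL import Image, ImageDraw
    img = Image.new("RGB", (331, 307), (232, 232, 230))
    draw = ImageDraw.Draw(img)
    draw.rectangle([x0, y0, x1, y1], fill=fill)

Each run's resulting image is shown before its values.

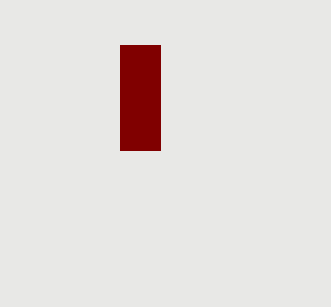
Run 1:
x0 = 120, y0 = 45, x1 = 160, y1 = 150, fill = 'maroon'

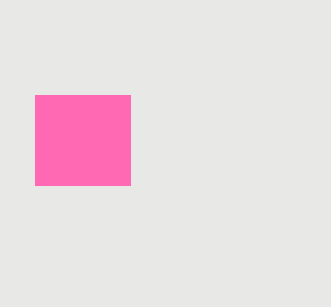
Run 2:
x0 = 35, y0 = 95, x1 = 130, y1 = 185, fill = 'hotpink'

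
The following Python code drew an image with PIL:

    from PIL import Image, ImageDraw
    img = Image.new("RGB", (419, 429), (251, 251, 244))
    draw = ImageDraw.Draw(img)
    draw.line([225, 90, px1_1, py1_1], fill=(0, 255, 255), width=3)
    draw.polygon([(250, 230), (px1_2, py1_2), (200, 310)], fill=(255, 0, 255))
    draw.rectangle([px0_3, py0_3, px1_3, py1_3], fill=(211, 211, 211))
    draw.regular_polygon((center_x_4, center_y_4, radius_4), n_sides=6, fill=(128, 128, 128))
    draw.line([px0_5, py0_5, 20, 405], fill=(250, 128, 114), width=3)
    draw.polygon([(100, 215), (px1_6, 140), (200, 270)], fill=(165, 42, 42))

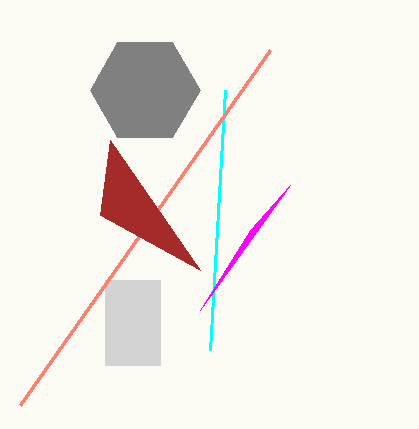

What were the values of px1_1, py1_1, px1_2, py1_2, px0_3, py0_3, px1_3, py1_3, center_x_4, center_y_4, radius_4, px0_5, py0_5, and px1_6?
px1_1 = 210; py1_1 = 350; px1_2 = 290; py1_2 = 185; px0_3 = 105; py0_3 = 280; px1_3 = 160; py1_3 = 365; center_x_4 = 145; center_y_4 = 90; radius_4 = 55; px0_5 = 270; py0_5 = 50; px1_6 = 110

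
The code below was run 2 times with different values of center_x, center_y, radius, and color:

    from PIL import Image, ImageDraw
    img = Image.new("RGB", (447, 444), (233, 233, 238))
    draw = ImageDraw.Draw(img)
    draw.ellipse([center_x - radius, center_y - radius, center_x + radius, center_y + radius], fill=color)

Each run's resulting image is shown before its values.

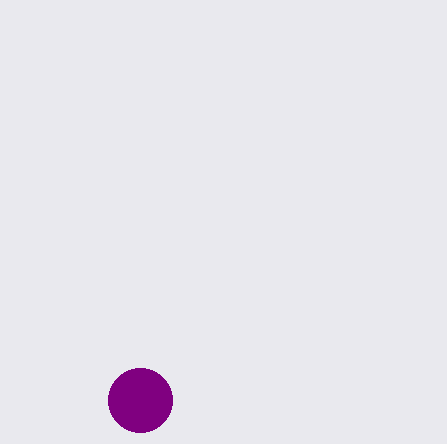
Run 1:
center_x = 140, center_y = 400, radius = 32, color = 'purple'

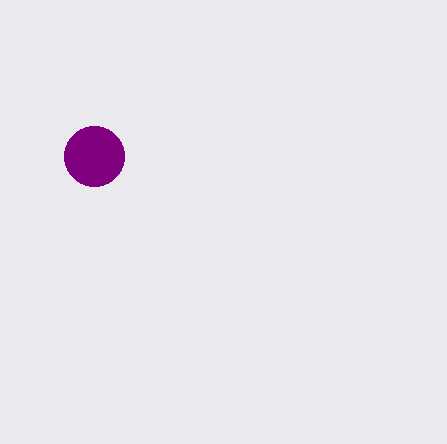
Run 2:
center_x = 94; center_y = 156; radius = 30; color = 'purple'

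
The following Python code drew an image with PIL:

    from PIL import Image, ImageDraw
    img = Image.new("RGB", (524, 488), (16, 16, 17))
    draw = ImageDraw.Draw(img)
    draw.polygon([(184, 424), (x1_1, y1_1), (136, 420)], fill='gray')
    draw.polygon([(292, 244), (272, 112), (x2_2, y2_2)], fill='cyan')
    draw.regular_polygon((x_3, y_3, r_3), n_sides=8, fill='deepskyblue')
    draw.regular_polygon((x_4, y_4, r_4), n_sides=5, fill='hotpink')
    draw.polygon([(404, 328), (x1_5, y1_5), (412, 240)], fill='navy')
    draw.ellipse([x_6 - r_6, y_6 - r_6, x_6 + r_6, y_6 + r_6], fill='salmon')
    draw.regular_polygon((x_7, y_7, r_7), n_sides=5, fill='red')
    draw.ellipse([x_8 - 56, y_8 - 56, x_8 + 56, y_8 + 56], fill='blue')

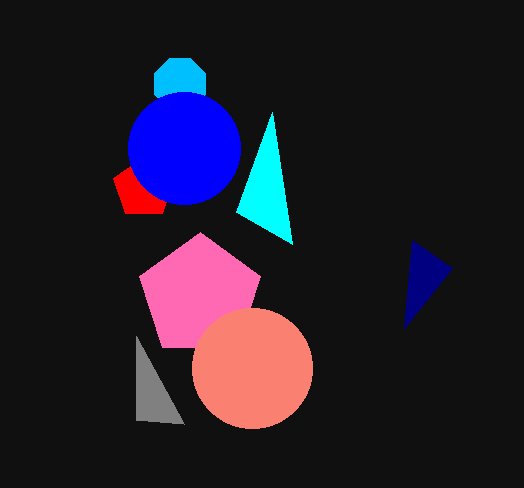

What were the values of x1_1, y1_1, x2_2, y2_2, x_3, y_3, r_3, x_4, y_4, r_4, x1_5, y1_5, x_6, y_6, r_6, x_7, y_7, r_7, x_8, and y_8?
x1_1 = 136; y1_1 = 336; x2_2 = 236; y2_2 = 212; x_3 = 180; y_3 = 84; r_3 = 28; x_4 = 200; y_4 = 296; r_4 = 64; x1_5 = 452; y1_5 = 268; x_6 = 252; y_6 = 368; r_6 = 60; x_7 = 144; y_7 = 188; r_7 = 32; x_8 = 184; y_8 = 148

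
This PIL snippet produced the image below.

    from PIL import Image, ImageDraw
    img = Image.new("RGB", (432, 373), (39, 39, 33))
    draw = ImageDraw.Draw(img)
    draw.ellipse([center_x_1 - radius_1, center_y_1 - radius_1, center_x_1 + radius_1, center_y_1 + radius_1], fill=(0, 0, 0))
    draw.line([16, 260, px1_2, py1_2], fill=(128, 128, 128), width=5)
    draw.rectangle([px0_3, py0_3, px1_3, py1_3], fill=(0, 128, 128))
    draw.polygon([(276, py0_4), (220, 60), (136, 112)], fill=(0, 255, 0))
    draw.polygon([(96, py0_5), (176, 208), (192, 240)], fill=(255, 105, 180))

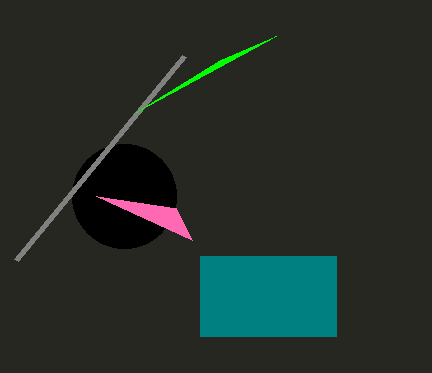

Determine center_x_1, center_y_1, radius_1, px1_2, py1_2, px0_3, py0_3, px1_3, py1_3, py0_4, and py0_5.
center_x_1 = 124, center_y_1 = 196, radius_1 = 52, px1_2 = 184, py1_2 = 56, px0_3 = 200, py0_3 = 256, px1_3 = 336, py1_3 = 336, py0_4 = 36, py0_5 = 196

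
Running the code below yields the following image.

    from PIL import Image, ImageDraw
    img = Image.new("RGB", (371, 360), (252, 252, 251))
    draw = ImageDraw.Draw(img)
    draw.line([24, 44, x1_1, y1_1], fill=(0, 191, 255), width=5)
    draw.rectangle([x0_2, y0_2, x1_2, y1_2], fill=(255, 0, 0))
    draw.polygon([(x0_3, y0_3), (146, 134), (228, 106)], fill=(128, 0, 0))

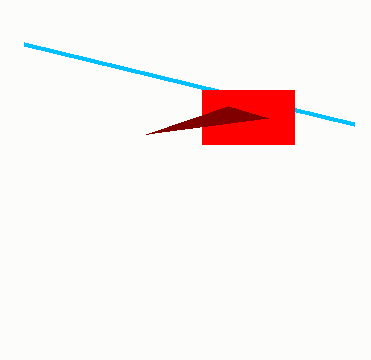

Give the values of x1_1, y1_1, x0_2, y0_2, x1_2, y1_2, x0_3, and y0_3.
x1_1 = 354, y1_1 = 124, x0_2 = 202, y0_2 = 90, x1_2 = 294, y1_2 = 144, x0_3 = 268, y0_3 = 118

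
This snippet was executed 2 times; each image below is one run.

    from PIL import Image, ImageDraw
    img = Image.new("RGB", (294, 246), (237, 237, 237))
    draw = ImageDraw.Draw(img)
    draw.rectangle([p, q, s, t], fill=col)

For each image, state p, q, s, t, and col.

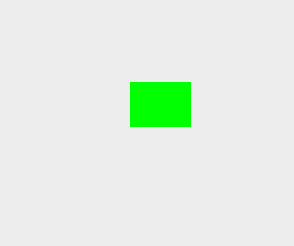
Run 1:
p = 130; q = 82; s = 190; t = 126; col = 'lime'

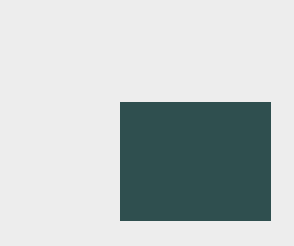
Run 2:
p = 120
q = 102
s = 270
t = 220
col = 'darkslategray'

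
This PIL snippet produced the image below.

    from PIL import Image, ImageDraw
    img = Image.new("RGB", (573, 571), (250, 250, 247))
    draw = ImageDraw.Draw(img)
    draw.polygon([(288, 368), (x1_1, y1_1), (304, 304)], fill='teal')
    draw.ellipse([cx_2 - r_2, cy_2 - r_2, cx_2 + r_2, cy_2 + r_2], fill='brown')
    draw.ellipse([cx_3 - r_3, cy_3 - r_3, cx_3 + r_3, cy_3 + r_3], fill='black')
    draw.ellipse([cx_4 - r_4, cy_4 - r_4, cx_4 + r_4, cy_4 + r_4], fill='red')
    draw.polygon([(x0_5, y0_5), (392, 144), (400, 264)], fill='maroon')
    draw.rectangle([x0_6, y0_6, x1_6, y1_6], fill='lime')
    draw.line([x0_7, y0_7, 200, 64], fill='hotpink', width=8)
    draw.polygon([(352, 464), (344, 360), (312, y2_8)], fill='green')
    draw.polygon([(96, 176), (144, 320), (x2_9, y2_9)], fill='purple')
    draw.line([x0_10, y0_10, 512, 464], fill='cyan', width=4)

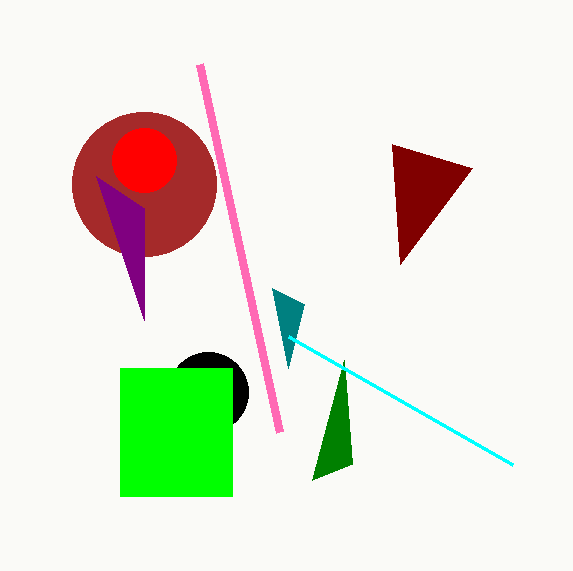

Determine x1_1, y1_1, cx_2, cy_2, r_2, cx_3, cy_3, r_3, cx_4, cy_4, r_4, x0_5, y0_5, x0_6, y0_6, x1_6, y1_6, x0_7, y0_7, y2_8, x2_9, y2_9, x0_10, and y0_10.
x1_1 = 272, y1_1 = 288, cx_2 = 144, cy_2 = 184, r_2 = 72, cx_3 = 208, cy_3 = 392, r_3 = 40, cx_4 = 144, cy_4 = 160, r_4 = 32, x0_5 = 472, y0_5 = 168, x0_6 = 120, y0_6 = 368, x1_6 = 232, y1_6 = 496, x0_7 = 280, y0_7 = 432, y2_8 = 480, x2_9 = 144, y2_9 = 208, x0_10 = 288, y0_10 = 336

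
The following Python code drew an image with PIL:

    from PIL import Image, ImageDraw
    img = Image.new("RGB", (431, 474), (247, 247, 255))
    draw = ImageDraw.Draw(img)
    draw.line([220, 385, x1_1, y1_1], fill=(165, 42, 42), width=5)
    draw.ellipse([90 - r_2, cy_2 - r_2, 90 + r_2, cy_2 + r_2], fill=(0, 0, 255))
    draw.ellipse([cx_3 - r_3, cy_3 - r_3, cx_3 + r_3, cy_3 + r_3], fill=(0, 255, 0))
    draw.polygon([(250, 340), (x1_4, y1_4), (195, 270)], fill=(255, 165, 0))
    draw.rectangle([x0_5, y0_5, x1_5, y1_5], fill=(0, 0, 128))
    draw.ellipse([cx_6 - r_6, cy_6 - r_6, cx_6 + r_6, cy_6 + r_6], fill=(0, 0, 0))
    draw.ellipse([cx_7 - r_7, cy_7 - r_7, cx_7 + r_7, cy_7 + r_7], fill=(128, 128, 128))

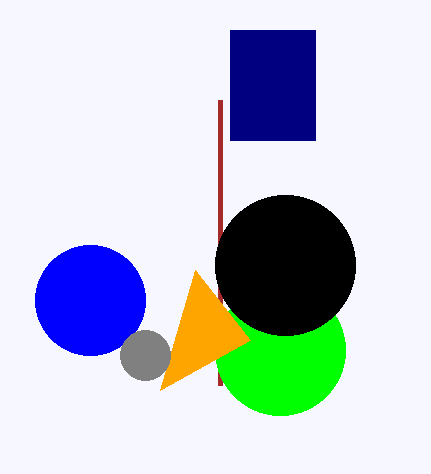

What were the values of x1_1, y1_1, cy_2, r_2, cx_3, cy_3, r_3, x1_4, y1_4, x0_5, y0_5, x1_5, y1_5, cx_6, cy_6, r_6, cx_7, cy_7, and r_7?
x1_1 = 220; y1_1 = 100; cy_2 = 300; r_2 = 55; cx_3 = 280; cy_3 = 350; r_3 = 65; x1_4 = 160; y1_4 = 390; x0_5 = 230; y0_5 = 30; x1_5 = 315; y1_5 = 140; cx_6 = 285; cy_6 = 265; r_6 = 70; cx_7 = 145; cy_7 = 355; r_7 = 25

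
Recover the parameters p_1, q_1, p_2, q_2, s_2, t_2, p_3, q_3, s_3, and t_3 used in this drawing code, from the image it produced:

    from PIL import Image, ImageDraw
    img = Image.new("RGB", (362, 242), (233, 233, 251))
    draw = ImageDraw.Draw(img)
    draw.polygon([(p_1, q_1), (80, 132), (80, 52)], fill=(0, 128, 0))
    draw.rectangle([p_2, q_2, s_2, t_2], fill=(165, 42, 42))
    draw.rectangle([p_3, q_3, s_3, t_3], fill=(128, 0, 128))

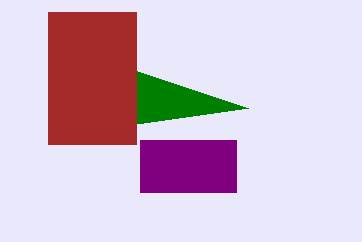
p_1 = 248; q_1 = 108; p_2 = 48; q_2 = 12; s_2 = 136; t_2 = 144; p_3 = 140; q_3 = 140; s_3 = 236; t_3 = 192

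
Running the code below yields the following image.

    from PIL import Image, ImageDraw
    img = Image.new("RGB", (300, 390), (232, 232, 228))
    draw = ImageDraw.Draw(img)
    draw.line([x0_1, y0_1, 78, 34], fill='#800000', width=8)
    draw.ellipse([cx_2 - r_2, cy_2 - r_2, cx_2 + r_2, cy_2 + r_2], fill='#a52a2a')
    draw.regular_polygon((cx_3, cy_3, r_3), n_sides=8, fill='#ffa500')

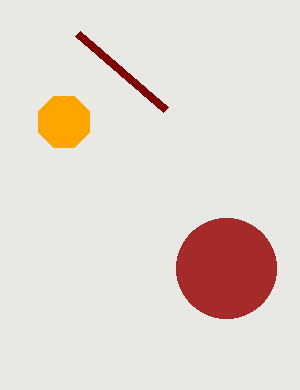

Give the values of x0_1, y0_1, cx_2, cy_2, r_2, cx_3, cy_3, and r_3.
x0_1 = 166
y0_1 = 110
cx_2 = 226
cy_2 = 268
r_2 = 50
cx_3 = 64
cy_3 = 122
r_3 = 28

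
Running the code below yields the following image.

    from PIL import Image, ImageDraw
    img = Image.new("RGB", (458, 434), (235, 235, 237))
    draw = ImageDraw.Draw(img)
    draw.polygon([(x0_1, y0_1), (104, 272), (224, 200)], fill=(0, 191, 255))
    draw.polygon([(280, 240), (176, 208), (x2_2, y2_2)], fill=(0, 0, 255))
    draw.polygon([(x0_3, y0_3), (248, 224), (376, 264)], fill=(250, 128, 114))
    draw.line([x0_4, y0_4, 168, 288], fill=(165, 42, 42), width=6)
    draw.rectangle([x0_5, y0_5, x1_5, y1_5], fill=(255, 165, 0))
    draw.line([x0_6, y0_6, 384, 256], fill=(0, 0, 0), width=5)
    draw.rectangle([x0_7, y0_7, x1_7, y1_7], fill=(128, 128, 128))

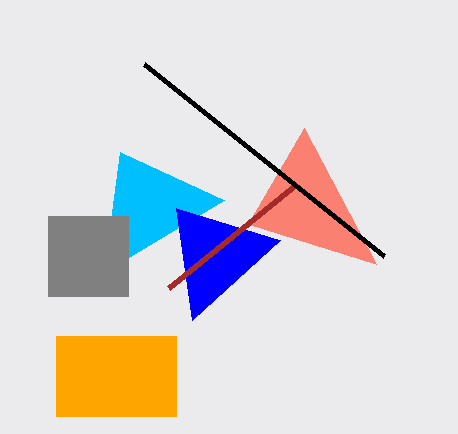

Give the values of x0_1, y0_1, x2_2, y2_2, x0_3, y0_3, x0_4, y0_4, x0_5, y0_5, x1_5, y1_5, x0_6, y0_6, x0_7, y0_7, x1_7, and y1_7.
x0_1 = 120
y0_1 = 152
x2_2 = 192
y2_2 = 320
x0_3 = 304
y0_3 = 128
x0_4 = 296
y0_4 = 184
x0_5 = 56
y0_5 = 336
x1_5 = 176
y1_5 = 416
x0_6 = 144
y0_6 = 64
x0_7 = 48
y0_7 = 216
x1_7 = 128
y1_7 = 296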